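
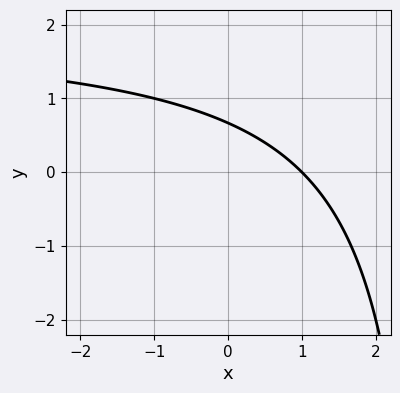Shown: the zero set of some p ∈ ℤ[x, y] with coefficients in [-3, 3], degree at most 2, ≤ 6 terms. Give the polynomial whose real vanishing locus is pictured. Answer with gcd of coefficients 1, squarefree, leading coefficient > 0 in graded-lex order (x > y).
x*y - 2*x - 3*y + 2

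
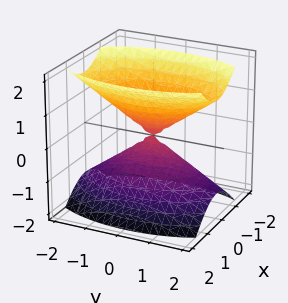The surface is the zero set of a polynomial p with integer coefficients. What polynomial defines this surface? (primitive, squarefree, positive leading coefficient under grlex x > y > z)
First, the picture has 2 separate pieces. They look like related sheets of one shape, so recover p as a whole.
Next, the degree is 2 — a double cone through the origin; a quadric.
Next, symmetries: mirror symmetry y ↦ −y ⇒ only even powers of y; the z ↦ −z reflection is a symmetry, so z appears only in even powers; it's symmetric under x → −x, forcing even powers of x.
Then, from the visible intercepts: it meets the y-axis at y = 0 (among the integer gridlines); it crosses the x-axis at the gridline x = 0; it meets the z-axis at z = 0 (among the integer gridlines).
Finally, solving for integer coefficients yields p as stated.

3*x^2 + y^2 - 2*z^2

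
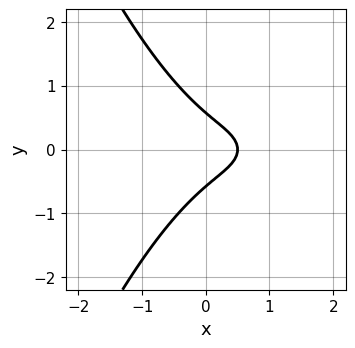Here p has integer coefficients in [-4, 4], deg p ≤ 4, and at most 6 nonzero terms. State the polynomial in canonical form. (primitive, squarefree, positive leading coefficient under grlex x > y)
2*x^3 - 3*x^2 + 3*y^2 + 3*x - 1

1. deg p = 3. A generic line meets the curve in up to 3 points.
2. Symmetries: mirror symmetry y ↦ −y ⇒ only even powers of y.
3. Matching integer coefficients to the picture gives p.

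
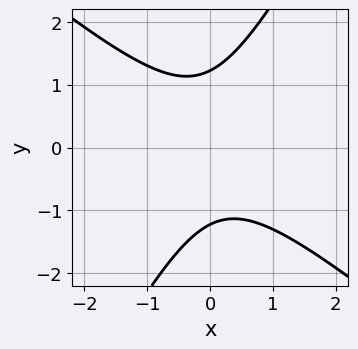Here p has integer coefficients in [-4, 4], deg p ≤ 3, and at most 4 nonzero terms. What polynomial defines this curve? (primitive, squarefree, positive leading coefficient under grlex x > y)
3*x^2 + 2*x*y - 2*y^2 + 3

(a) deg p = 2. A generic line meets the curve in up to 2 points.
(b) Observable constraints: no x-intercept at any integer in the box.
(c) Solving for integer coefficients yields p as stated.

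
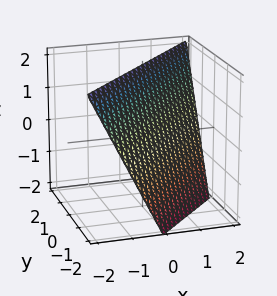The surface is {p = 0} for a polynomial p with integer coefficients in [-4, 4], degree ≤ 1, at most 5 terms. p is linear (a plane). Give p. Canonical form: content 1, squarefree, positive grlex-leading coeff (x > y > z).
2*x - 2*y + z - 2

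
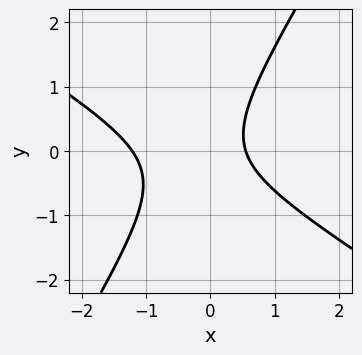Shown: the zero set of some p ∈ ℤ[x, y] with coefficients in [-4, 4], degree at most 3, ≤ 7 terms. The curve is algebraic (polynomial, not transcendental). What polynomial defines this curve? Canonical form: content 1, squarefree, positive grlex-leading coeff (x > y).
3*x^2 + 3*x*y - 3*y^2 + 2*x - 2

First, the degree is 2 — no degree-1 curve has this shape.
Then, against the integer gridlines: no y-intercept at any integer in the box.
Finally, the integer polynomial consistent with all of this is the stated p.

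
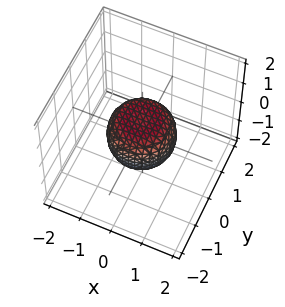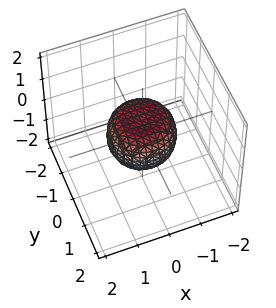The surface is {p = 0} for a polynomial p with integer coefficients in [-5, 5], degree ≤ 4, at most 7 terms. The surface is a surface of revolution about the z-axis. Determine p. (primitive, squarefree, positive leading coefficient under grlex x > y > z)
(a) Degree: the shape is more complex than any degree-3 surface, so deg p = 4.
(b) Symmetries: rotational symmetry about the z-axis ⇒ p depends on x, y only through x² + y².
(c) Reading off the gridlines: the y-axis gridline crossings are at y ∈ {-1, 1}; the x-axis gridline crossings are at x ∈ {-1, 1}.
(d) Matching integer coefficients to the picture gives p.

2*x^4 + 4*x^2*y^2 + 2*y^4 - x^2 - y^2 + 2*z^2 - 1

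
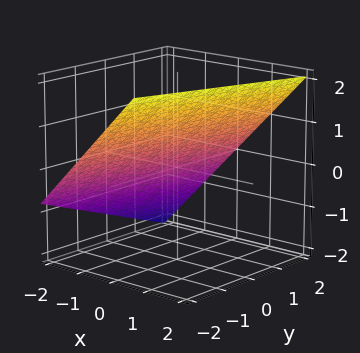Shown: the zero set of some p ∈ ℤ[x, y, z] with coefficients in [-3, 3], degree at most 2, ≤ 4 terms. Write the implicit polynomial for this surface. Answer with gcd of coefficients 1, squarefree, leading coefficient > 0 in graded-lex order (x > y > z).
3*x - y - 3*z + 2

The degree is 1 — every cross-section is a straight line — this is a plane.
From the axis intercepts and sections: it crosses the y-axis at the gridline y = 2.
Matching integer coefficients to the picture gives p.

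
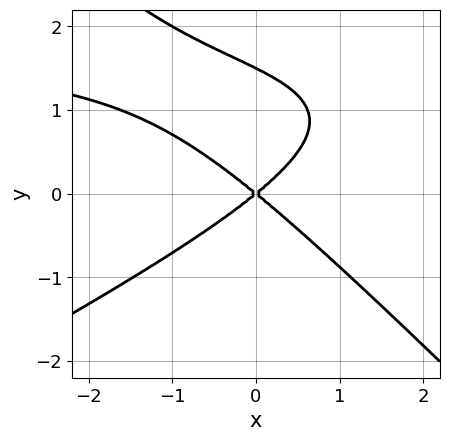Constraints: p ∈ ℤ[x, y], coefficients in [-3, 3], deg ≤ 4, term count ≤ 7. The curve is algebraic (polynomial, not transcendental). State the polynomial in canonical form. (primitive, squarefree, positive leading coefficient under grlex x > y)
First, degree: no degree-2 curve has this shape, so deg p = 3.
Next, from the visible intercepts: it crosses the y-axis at the gridline y = 0; it crosses the x-axis at the gridline x = 0.
Finally, together with the visible shape, these determine p as stated.

x^2*y - x*y^2 - 2*y^3 - 2*x^2 + 3*y^2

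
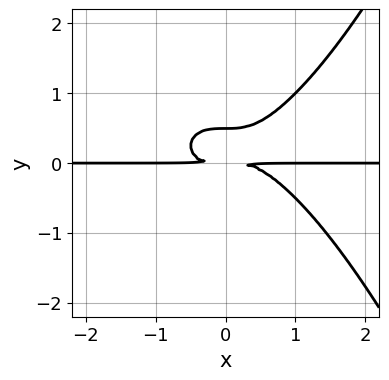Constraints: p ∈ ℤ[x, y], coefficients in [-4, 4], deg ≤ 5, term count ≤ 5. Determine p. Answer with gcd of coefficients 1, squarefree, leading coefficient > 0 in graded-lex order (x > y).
The degree is 4 — a generic line meets the curve in up to 4 points.
From the visible intercepts: every point of the x-axis in the box is on the curve.
Together with the visible shape, these determine p as stated.

x^3*y - 2*y^3 + y^2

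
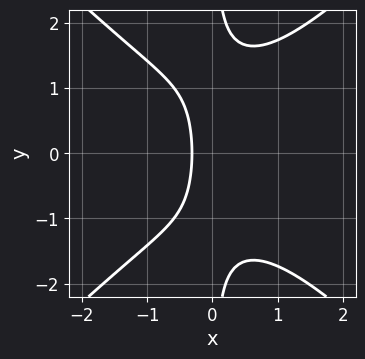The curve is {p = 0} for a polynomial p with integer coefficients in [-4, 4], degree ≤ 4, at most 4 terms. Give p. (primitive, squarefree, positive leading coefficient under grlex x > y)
2*x^3 - 2*x*y^2 + 3*x + 1

deg p = 3. A generic line meets the curve in up to 3 points.
Symmetries: mirror symmetry y ↦ −y ⇒ only even powers of y.
Checking where it meets the axes: no y-intercept at any integer in the box.
Fitting integer coefficients to these (and the overall shape) gives p.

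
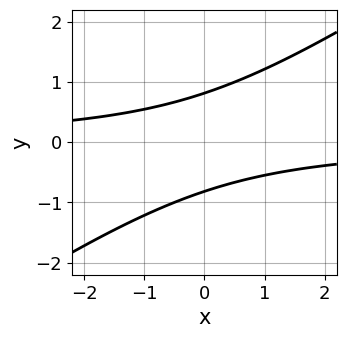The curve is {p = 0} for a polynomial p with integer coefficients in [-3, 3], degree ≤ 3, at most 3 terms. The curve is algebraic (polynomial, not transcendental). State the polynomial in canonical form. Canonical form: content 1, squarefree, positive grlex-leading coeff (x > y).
2*x*y - 3*y^2 + 2

First, deg p = 2. No degree-1 curve has this shape.
Next, observable constraints: the curve avoids every integer x-axis point in the box.
Finally, together with the visible shape, these determine p as stated.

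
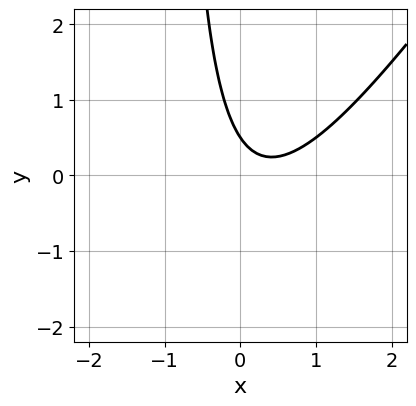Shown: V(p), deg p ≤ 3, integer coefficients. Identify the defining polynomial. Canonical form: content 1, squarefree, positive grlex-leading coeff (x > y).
3*x^2 - 2*x*y - 2*x - 2*y + 1

First, deg p = 2. The shape is more complex than any degree-1 curve.
Next, checking where it meets the axes: no x-intercept at any integer in the box.
Finally, solving for integer coefficients yields p as stated.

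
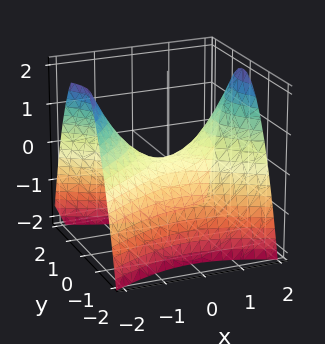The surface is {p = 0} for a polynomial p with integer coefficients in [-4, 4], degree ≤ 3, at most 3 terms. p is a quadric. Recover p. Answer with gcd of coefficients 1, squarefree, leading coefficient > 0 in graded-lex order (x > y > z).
The degree is 2 — a hyperbolic paraboloid; a quadric.
Symmetries: the x ↦ −x reflection is a symmetry, so x appears only in even powers; it's symmetric under y → −y, forcing even powers of y.
From the visible intercepts: it crosses the x-axis at the gridline x = 0; one z-axis crossing is at z = 0; it meets the y-axis at y = 0 (among the integer gridlines).
Assembling these constraints gives the stated polynomial.

x^2 - 2*y^2 - 2*z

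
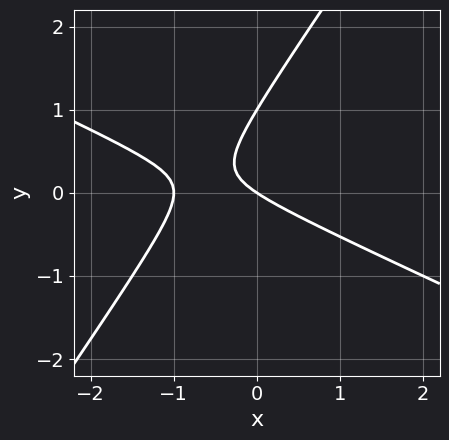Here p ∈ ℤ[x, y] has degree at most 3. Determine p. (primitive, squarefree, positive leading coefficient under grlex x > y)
First, deg p = 2.
Next, from the visible intercepts: the x-axis gridline crossings are at x ∈ {-1, 0}; the y-axis gridline crossings are at y ∈ {0, 1}.
Finally, assembling these constraints gives the stated polynomial.

2*x^2 + 3*x*y - 3*y^2 + 2*x + 3*y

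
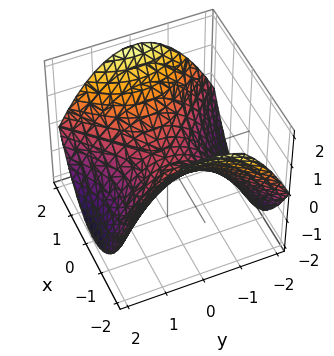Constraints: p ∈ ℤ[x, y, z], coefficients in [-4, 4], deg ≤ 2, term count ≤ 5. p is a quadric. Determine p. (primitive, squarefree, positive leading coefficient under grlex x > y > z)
x^2 - y^2 - 2*z

1. deg p = 2. A saddle surface; a quadric.
2. Symmetries: it's symmetric under y → −y, forcing even powers of y; the x ↦ −x reflection is a symmetry, so x appears only in even powers.
3. From the visible intercepts: it crosses the y-axis at the gridline y = 0; one x-axis crossing is at x = 0; one z-axis crossing is at z = 0.
4. These observations pin down the coefficients.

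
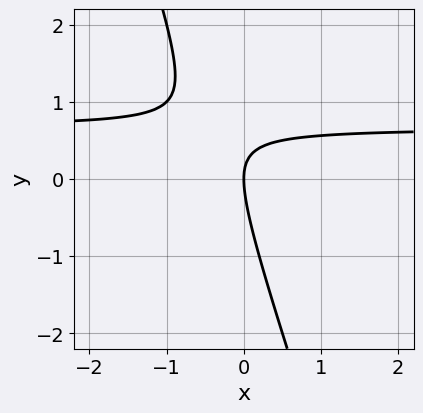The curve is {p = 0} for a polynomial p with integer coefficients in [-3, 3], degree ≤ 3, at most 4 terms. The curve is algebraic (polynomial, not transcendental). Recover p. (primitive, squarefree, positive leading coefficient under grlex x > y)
1. The degree is 2 — no degree-1 curve has this shape.
2. From the axis intercepts and sections: it meets the x-axis at x = 0 (among the integer gridlines); one y-axis crossing is at y = 0.
3. Assembling these constraints gives the stated polynomial.

3*x*y + y^2 - 2*x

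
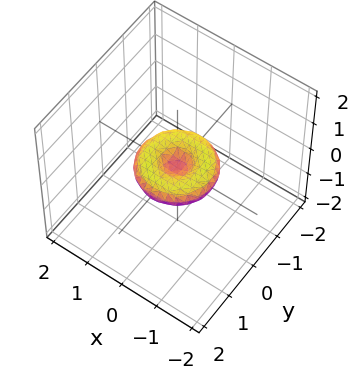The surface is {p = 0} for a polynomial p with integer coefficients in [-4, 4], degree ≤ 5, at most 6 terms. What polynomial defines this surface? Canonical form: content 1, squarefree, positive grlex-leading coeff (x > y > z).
deg p = 4. The shape is more complex than any degree-3 surface.
Symmetry: the z-axis is an axis of rotation, so x and y enter only as x² + y².
Reading off the gridlines: a circular section at z = 0 has radius exactly 1; the y-axis gridline crossings are at y ∈ {-1, 0, 1}; it meets the z-axis at z = 0 (among the integer gridlines).
Solving for integer coefficients yields p as stated. Check: (-1, 0, 0) on the x-axis lies on the surface, and p(-1, 0, 0) = 0. ✓

x^4 + 2*x^2*y^2 + y^4 - x^2 - y^2 + 3*z^2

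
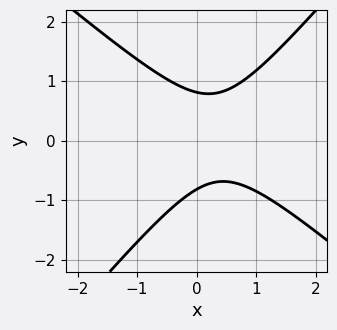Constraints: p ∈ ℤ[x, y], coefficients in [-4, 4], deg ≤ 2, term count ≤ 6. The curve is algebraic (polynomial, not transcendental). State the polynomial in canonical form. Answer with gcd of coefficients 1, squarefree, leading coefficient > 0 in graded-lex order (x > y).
3*x^2 + x*y - 3*y^2 - 2*x + 2

First, deg p = 2. A generic line meets the curve in up to 2 points.
Then, from the visible intercepts: the curve avoids every integer x-axis point in the box.
Finally, putting this together gives p.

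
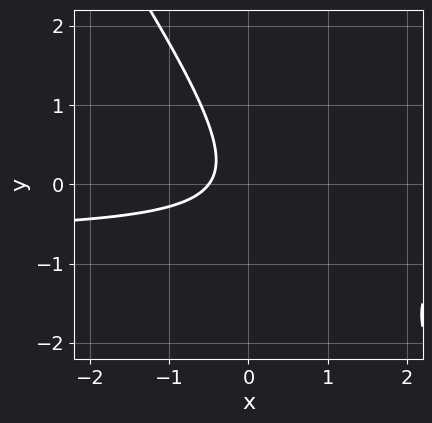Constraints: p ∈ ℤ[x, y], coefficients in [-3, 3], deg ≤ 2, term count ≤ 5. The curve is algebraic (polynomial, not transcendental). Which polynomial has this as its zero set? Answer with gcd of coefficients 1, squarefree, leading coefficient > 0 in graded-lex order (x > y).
Degree: a generic line meets the curve in up to 2 points, so deg p = 2.
Checking where it meets the axes: the curve avoids every integer y-axis point in the box.
These observations pin down the coefficients.

3*x*y + 2*y^2 + 2*x + 1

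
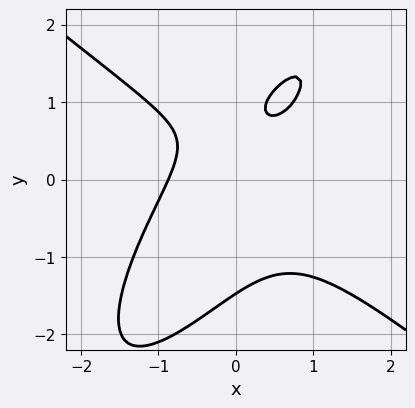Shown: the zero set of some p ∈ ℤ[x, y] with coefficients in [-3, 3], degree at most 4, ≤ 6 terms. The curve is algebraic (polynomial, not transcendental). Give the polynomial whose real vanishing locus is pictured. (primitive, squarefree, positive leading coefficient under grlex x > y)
3*x^3 - 3*x*y^2 + 2*y^3 - 3*y + 2

(a) Degree: a generic line meets the curve in up to 3 points, so deg p = 3.
(b) Matching integer coefficients to the picture gives p.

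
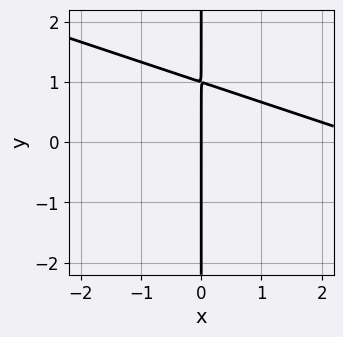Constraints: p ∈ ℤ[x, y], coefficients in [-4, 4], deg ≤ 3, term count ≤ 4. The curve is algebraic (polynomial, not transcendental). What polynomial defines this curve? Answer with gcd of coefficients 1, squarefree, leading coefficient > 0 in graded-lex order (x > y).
First, deg p = 2. The shape is more complex than any degree-1 curve.
Then, from the axis intercepts and sections: one x-axis crossing is at x = 0; the visible y-axis segment lies entirely on the curve.
Finally, solving for integer coefficients yields p as stated.

x^2 + 3*x*y - 3*x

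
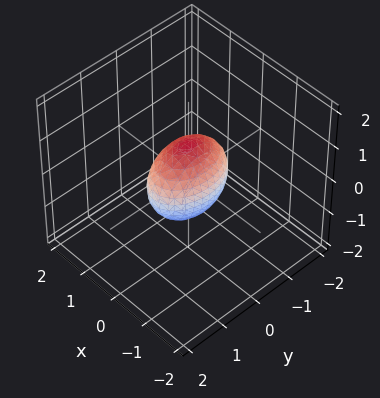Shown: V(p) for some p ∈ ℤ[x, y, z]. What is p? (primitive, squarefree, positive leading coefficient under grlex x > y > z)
1. Degree: bounded and convex; a quadric, so deg p = 2.
2. Symmetries: mirror symmetry x ↦ −x ⇒ only even powers of x; mirror symmetry z ↦ −z ⇒ only even powers of z; it's symmetric under y → −y, forcing even powers of y.
3. Reading off the gridlines: among the integer gridlines, it crosses the y-axis at y ∈ {-1, 1}; the z-axis gridline crossings are at z ∈ {-1, 1}.
4. Putting this together gives p.

2*x^2 + y^2 + z^2 - 1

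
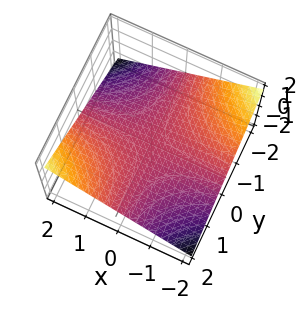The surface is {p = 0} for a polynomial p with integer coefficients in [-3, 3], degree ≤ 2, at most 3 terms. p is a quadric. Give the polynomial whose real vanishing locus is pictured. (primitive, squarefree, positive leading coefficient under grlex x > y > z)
x*y - 3*z

First, deg p = 2. A saddle surface; a quadric.
Then, against the integer gridlines: every point of the x-axis in the box is on the surface; it meets the z-axis at z = 0 (among the integer gridlines); the visible y-axis segment lies entirely on the surface.
Finally, solving for integer coefficients yields p as stated.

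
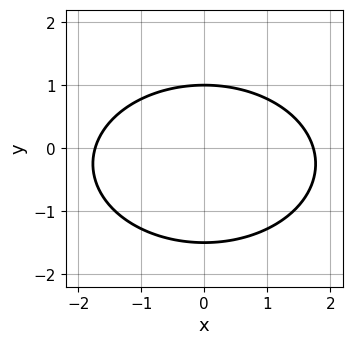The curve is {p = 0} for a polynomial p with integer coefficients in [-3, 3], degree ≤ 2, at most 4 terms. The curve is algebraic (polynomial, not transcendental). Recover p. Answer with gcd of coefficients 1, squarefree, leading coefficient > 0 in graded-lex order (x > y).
x^2 + 2*y^2 + y - 3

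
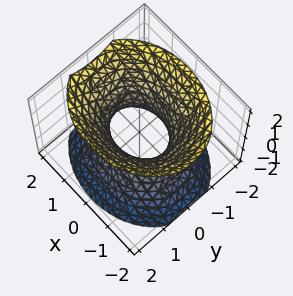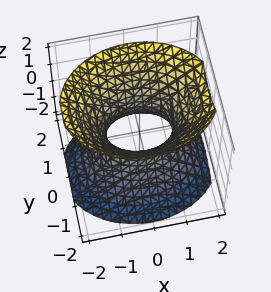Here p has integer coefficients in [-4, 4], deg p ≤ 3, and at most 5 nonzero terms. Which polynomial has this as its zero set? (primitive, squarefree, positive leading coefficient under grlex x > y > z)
2*x^2 + 3*y^2 - 2*z^2 - 2

First, degree: one connected sheet with a waist; a quadric, so deg p = 2.
Then, symmetries: it's symmetric under y → −y, forcing even powers of y; mirror symmetry z ↦ −z ⇒ only even powers of z; it's symmetric under x → −x, forcing even powers of x.
Next, checking where it meets the axes: the x-axis gridline crossings are at x ∈ {-1, 1}; the surface avoids every integer z-axis point in the box.
Finally, assembling these constraints gives the stated polynomial.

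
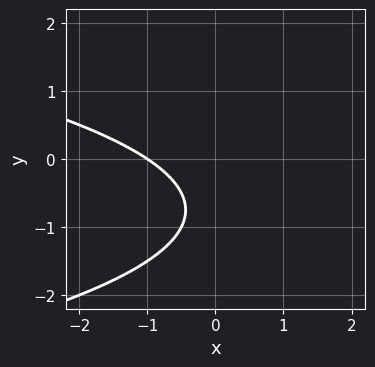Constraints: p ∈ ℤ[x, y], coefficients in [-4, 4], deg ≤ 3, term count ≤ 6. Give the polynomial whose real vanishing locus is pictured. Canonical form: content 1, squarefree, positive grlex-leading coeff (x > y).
First, the degree is 2 — a generic line meets the curve in up to 2 points.
Then, reading off the gridlines: it meets the x-axis at x = -1 (among the integer gridlines); it misses every integer gridline on the y-axis.
Finally, the integer polynomial consistent with all of this is the stated p.

2*y^2 + 2*x + 3*y + 2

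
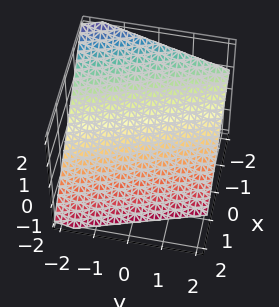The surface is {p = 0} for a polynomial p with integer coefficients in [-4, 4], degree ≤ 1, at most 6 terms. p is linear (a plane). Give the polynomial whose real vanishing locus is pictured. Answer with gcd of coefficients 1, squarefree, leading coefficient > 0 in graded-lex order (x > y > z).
3*x + y + 3*z + 2

1. The degree is 1 — every cross-section is a straight line — this is a plane.
2. Checking where it meets the axes: one y-axis crossing is at y = -2.
3. Solving for integer coefficients yields p as stated.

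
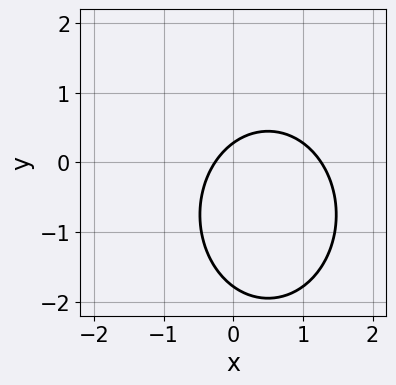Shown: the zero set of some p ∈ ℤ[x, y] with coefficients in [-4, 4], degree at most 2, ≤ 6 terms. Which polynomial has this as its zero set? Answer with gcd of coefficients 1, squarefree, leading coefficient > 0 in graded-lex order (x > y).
1. Degree: no degree-1 curve has this shape, so deg p = 2.
2. Matching integer coefficients to the picture gives p.

3*x^2 + 2*y^2 - 3*x + 3*y - 1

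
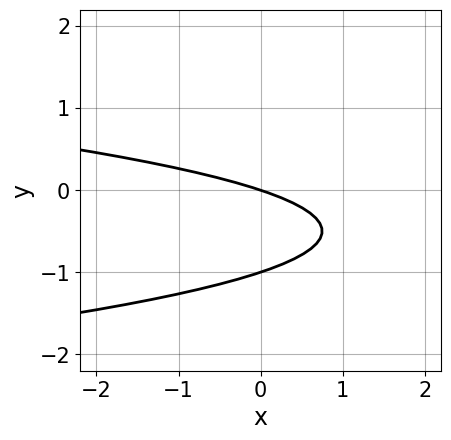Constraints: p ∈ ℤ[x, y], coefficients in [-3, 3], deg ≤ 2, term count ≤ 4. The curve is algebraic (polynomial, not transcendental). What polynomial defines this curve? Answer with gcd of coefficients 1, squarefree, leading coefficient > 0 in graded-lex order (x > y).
1. The degree is 2 — a generic line meets the curve in up to 2 points.
2. Against the integer gridlines: one x-axis crossing is at x = 0; among the integer gridlines, it crosses the y-axis at y ∈ {-1, 0}.
3. Fitting integer coefficients to these (and the overall shape) gives p.

3*y^2 + x + 3*y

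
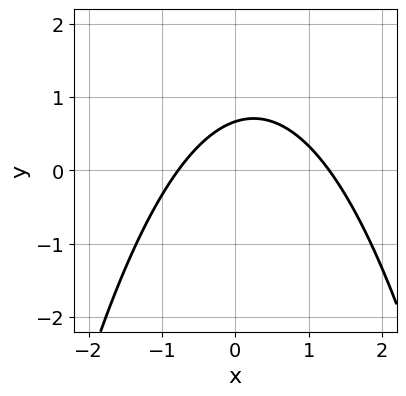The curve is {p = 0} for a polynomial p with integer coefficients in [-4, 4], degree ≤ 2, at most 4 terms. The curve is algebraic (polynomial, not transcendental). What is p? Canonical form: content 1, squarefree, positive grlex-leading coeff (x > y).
2*x^2 - x + 3*y - 2

1. The degree is 2 — the shape is more complex than any degree-1 curve.
2. Putting this together gives p.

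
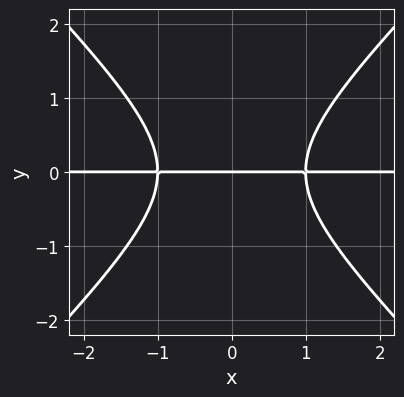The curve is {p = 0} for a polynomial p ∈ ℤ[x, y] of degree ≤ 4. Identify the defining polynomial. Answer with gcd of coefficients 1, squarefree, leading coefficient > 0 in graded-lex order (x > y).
x^2*y - y^3 - y

1. deg p = 3. No degree-2 curve has this shape.
2. Symmetries: it's symmetric under x → −x, forcing even powers of x.
3. Reading off the gridlines: every point of the x-axis in the box is on the curve; it crosses the y-axis at the gridline y = 0.
4. These observations pin down the coefficients.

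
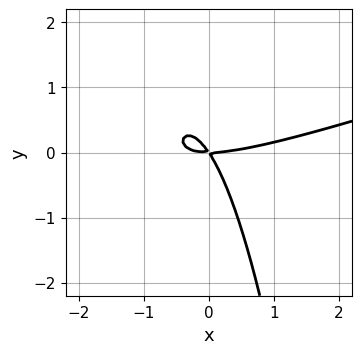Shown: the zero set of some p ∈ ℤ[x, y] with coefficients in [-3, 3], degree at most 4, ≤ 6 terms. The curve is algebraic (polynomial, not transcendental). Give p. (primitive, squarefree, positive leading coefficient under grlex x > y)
x^3 - 3*x^2*y - 3*x*y - 2*y^2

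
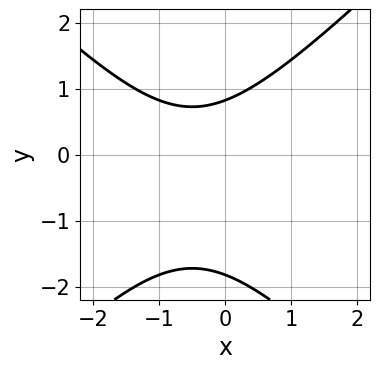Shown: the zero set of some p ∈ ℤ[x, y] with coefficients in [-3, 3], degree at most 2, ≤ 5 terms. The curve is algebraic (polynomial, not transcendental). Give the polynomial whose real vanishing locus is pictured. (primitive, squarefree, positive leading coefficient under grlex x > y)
2*x^2 - 2*y^2 + 2*x - 2*y + 3

1. Degree: the shape is more complex than any degree-1 curve, so deg p = 2.
2. Reading off the gridlines: it misses every integer gridline on the x-axis.
3. The integer polynomial consistent with all of this is the stated p.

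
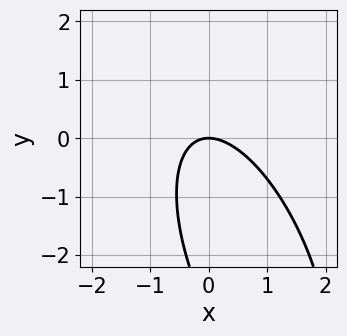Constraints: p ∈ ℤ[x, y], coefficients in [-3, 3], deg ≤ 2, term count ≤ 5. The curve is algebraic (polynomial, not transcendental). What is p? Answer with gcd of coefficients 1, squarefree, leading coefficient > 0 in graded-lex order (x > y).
3*x^2 + 2*x*y + y^2 + 3*y

deg p = 2. No degree-1 curve has this shape.
Against the integer gridlines: it meets the x-axis at x = 0 (among the integer gridlines); it meets the y-axis at y = 0 (among the integer gridlines).
Together with the visible shape, these determine p as stated.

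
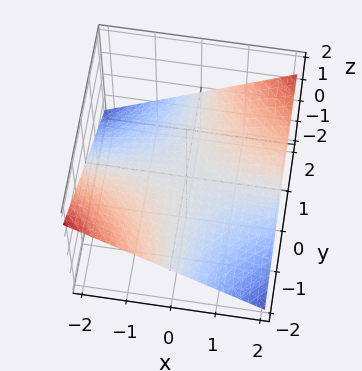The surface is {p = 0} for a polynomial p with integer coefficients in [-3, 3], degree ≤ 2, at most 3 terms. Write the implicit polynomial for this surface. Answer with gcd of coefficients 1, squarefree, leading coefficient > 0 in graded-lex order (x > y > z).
x*y - 3*z

First, the degree is 2 — a saddle surface; a quadric.
Then, reading off the gridlines: it crosses the z-axis at the gridline z = 0; the visible x-axis segment lies entirely on the surface; the visible y-axis segment lies entirely on the surface.
Finally, the integer polynomial consistent with all of this is the stated p.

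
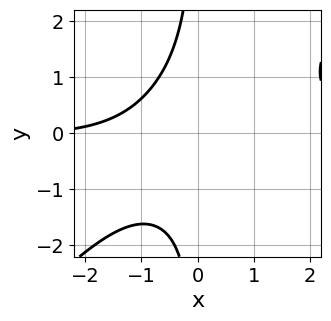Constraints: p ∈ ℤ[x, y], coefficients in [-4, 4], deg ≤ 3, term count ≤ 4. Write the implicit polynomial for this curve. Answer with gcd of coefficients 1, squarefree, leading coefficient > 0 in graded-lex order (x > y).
(a) deg p = 3. No degree-2 curve has this shape.
(b) Observable constraints: the curve avoids every integer x-axis point in the box; the curve avoids every integer y-axis point in the box.
(c) Solving for integer coefficients yields p as stated.

2*x^2*y - 2*x*y^2 - x - 3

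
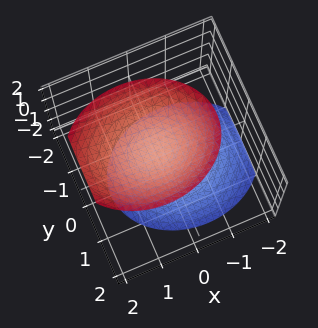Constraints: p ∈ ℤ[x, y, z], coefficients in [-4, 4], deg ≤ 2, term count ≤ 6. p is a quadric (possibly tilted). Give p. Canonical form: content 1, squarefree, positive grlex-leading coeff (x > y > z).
2*x^2 - x*z + 3*y^2 - 2*z^2 + 2

1. I count 2 distinct pieces. They look like related sheets of one shape, so recover p as a whole.
2. The degree is 2 — a generic line meets the surface in up to 2 points.
3. From the visible intercepts: among the integer gridlines, it crosses the z-axis at z ∈ {-1, 1}; the surface avoids every integer x-axis point in the box; no y-intercept at any integer in the box.
4. Solving for integer coefficients yields p as stated.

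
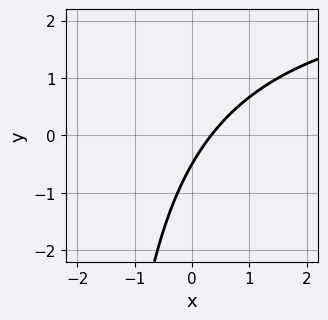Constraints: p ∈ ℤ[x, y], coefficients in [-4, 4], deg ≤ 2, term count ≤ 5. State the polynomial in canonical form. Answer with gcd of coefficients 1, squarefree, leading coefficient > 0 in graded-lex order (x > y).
Degree: the shape is more complex than any degree-1 curve, so deg p = 2.
Putting this together gives p.

x*y - 3*x + 2*y + 1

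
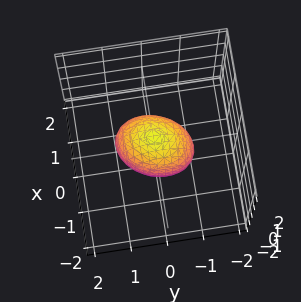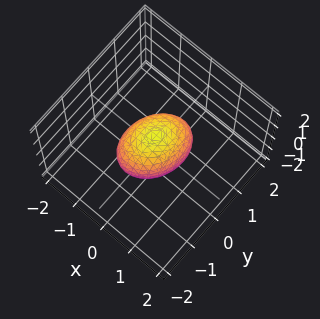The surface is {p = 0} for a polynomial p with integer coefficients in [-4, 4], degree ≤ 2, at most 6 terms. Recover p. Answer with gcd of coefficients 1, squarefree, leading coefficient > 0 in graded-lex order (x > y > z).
3*x^2 - x*y + 2*y^2 + 2*z^2 - 2

(a) The degree is 2 — a generic line meets the surface in up to 2 points.
(b) Observable constraints: among the integer gridlines, it crosses the y-axis at y ∈ {-1, 1}; the z-axis gridline crossings are at z ∈ {-1, 1}.
(c) Solving for integer coefficients yields p as stated.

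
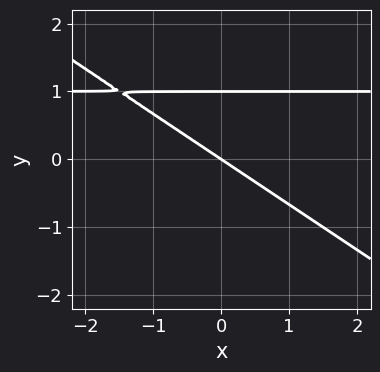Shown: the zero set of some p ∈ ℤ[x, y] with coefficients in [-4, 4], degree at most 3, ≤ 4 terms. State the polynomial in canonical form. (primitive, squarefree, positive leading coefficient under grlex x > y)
2*x*y + 3*y^2 - 2*x - 3*y

1. deg p = 2. The shape is more complex than any degree-1 curve.
2. Reading off the gridlines: among the integer gridlines, it crosses the y-axis at y ∈ {0, 1}; it crosses the x-axis at the gridline x = 0.
3. Assembling these constraints gives the stated polynomial.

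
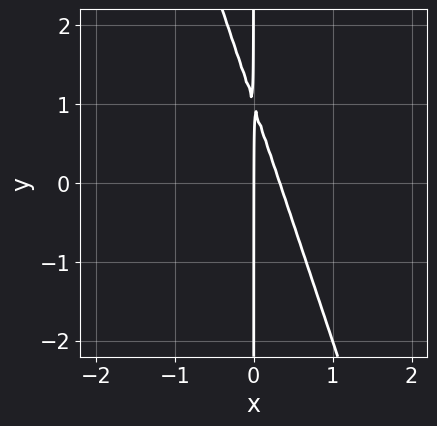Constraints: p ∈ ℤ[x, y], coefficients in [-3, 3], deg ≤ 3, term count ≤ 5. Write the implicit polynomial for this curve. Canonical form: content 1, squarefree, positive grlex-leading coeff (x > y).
3*x^2 + x*y - x

First, degree: no degree-1 curve has this shape, so deg p = 2.
Then, against the integer gridlines: one x-axis crossing is at x = 0; the visible y-axis segment lies entirely on the curve.
Finally, solving for integer coefficients yields p as stated.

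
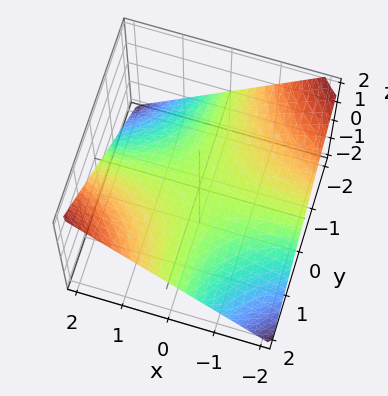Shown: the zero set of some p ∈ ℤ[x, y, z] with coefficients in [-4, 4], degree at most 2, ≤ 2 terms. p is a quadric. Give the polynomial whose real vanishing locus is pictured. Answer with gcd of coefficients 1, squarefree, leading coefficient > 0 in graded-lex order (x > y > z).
(a) deg p = 2. A saddle surface; a quadric.
(b) Reading off the gridlines: one z-axis crossing is at z = 0; every point of the x-axis in the box is on the surface.
(c) Matching integer coefficients to the picture gives p. Check: (0, 2, 0) on the y-axis lies on the surface, and p(0, 2, 0) = 0. ✓

x*y - 2*z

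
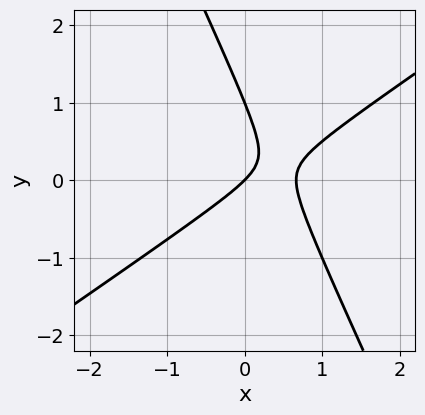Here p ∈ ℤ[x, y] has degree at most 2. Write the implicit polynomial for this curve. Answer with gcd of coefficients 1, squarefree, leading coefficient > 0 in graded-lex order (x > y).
deg p = 2. No degree-1 curve has this shape.
From the visible intercepts: one x-axis crossing is at x = 0; the y-axis gridline crossings are at y ∈ {0, 1}.
Matching integer coefficients to the picture gives p.

3*x^2 - 3*x*y - 2*y^2 - 2*x + 2*y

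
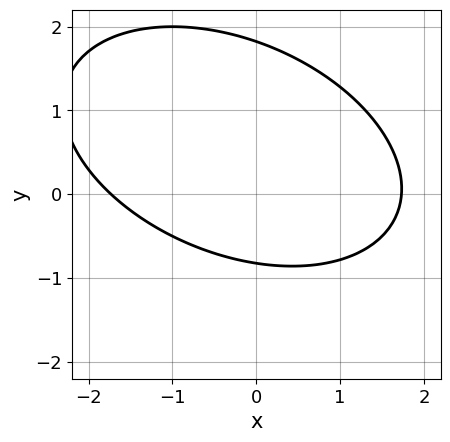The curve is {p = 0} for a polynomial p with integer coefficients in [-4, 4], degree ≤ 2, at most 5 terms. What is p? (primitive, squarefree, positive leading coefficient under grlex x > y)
x^2 + x*y + 2*y^2 - 2*y - 3

(a) The degree is 2 — the shape is more complex than any degree-1 curve.
(b) Solving for integer coefficients yields p as stated.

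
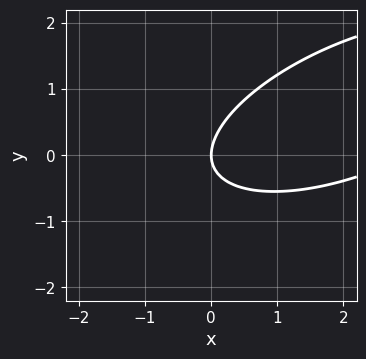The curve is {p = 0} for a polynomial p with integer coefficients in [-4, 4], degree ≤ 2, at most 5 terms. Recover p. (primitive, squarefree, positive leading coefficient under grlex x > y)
x^2 - 2*x*y + 3*y^2 - 3*x

1. Degree: no degree-1 curve has this shape, so deg p = 2.
2. From the visible intercepts: one x-axis crossing is at x = 0; it meets the y-axis at y = 0 (among the integer gridlines).
3. Putting this together gives p.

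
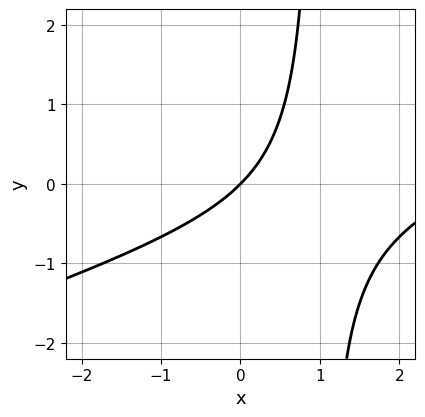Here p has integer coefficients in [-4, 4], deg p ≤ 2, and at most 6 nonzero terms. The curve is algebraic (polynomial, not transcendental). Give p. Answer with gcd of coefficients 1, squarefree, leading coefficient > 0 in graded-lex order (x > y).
Degree: the shape is more complex than any degree-1 curve, so deg p = 2.
From the axis intercepts and sections: it crosses the x-axis at the gridline x = 0; it meets the y-axis at y = 0 (among the integer gridlines).
These observations pin down the coefficients.

x^2 - 3*x*y - 3*x + 3*y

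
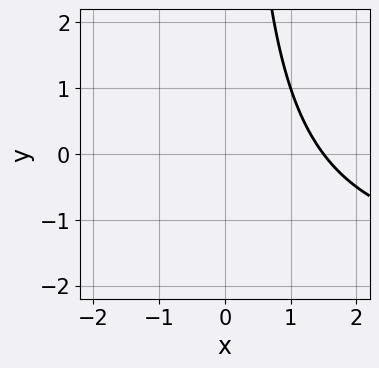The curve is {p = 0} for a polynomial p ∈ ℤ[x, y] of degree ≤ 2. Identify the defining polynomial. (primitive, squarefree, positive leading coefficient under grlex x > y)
x*y + 2*x - 3

deg p = 2. A generic line meets the curve in up to 2 points.
From the visible intercepts: no y-intercept at any integer in the box.
Putting this together gives p.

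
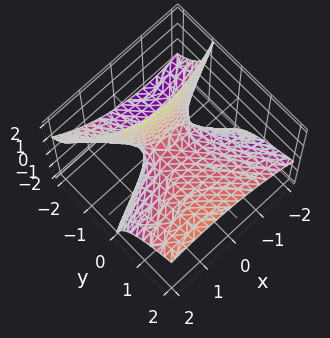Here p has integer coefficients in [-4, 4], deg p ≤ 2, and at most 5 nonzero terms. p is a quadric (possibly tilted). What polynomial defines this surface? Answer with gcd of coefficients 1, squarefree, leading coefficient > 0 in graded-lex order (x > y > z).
First, the degree is 2 — a generic line meets the surface in up to 2 points.
Then, against the integer gridlines: one x-axis crossing is at x = 0; it meets the z-axis at z = 0 (among the integer gridlines).
Finally, solving for integer coefficients yields p as stated.

x^2 - x*y - y^2 + 3*y*z + 2*z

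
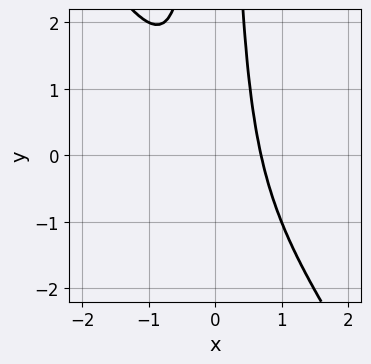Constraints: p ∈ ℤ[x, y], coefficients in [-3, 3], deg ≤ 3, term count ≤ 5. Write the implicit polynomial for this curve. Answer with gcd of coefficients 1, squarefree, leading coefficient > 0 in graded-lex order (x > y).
3*x^3 + 2*x^2*y - 1

First, deg p = 3.
Next, checking where it meets the axes: no y-intercept at any integer in the box.
Finally, these observations pin down the coefficients.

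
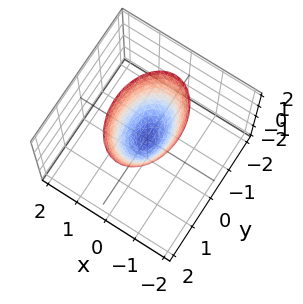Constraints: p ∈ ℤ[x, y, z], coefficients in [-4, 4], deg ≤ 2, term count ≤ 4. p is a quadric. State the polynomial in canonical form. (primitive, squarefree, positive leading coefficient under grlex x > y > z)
(a) Degree: a single bowl opening along one axis; a quadric, so deg p = 2.
(b) Symmetries: it's symmetric under y → −y, forcing even powers of y; mirror symmetry x ↦ −x ⇒ only even powers of x.
(c) From the axis intercepts and sections: it crosses the x-axis at the gridline x = 0; one z-axis crossing is at z = 0; it crosses the y-axis at the gridline y = 0.
(d) Solving for integer coefficients yields p as stated.

2*x^2 + y^2 - z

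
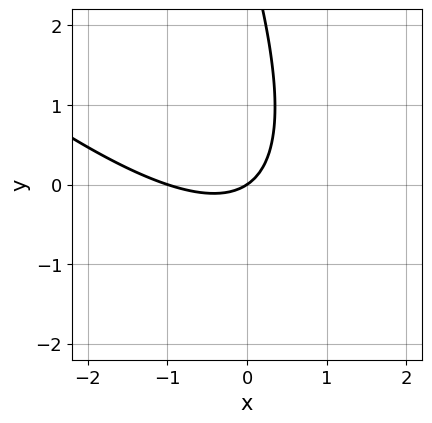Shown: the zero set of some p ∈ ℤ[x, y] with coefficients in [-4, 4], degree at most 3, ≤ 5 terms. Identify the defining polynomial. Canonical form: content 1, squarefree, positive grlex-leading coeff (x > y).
2*x^2 + 3*x*y + y^2 + 2*x - 3*y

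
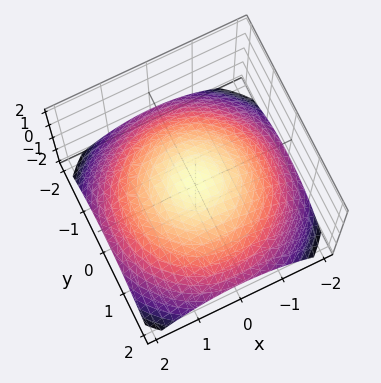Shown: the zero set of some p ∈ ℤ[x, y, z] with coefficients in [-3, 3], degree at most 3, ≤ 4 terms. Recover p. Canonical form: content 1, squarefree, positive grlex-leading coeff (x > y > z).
x^2 + y^2 + 3*z - 1

First, degree: the shape is more complex than any degree-1 surface, so deg p = 2.
Then, symmetry: the z-axis is an axis of rotation, so x and y enter only as x² + y².
Then, checking where it meets the axes: a circular section at z = 0 has radius exactly 1; the x-axis gridline crossings are at x ∈ {-1, 1}; among the integer gridlines, it crosses the y-axis at y ∈ {-1, 1}.
Finally, solving for integer coefficients yields p as stated.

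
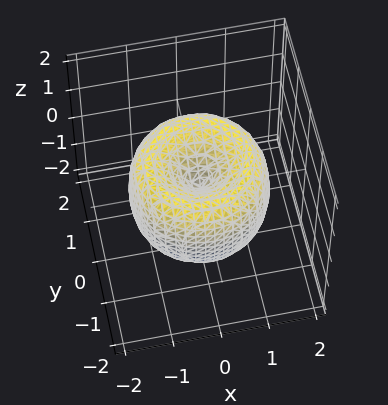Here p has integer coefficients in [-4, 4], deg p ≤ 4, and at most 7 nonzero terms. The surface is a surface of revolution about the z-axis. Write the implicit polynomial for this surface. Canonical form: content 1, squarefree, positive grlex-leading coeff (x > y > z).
x^4 + 2*x^2*y^2 + y^4 - 2*x^2 - 2*y^2 + z^2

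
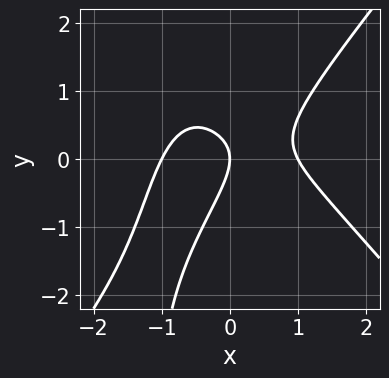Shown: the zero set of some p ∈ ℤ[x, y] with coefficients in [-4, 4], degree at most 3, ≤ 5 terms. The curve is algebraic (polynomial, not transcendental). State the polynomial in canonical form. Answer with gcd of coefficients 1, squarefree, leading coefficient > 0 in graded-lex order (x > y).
3*x^3 - 2*x*y^2 + 3*x*y - 3*y^2 - 3*x

(a) Degree: the shape is more complex than any degree-2 curve, so deg p = 3.
(b) From the axis intercepts and sections: it crosses the y-axis at the gridline y = 0; among the integer gridlines, it crosses the x-axis at x ∈ {-1, 0, 1}.
(c) Together with the visible shape, these determine p as stated.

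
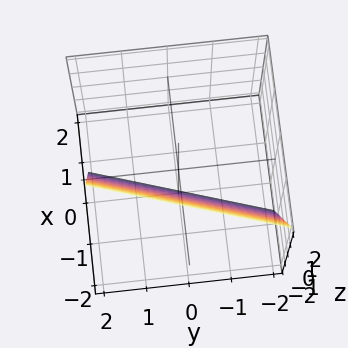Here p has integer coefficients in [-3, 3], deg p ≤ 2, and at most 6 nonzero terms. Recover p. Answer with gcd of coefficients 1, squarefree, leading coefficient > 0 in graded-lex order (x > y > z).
3*x - y + z + 2

deg p = 1. The surface is flat (a plane).
Observable constraints: one z-axis crossing is at z = -2; one y-axis crossing is at y = 2.
Putting this together gives p.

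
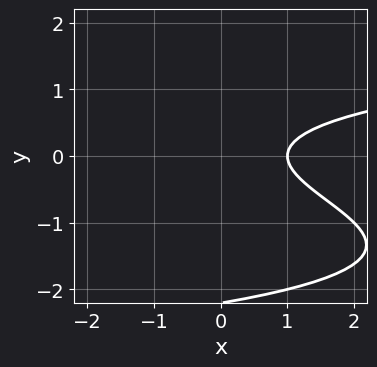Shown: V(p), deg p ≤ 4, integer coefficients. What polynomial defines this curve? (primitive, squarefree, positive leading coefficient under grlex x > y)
First, deg p = 3.
Next, observable constraints: one x-axis crossing is at x = 1; the curve avoids every integer y-axis point in the box.
Finally, assembling these constraints gives the stated polynomial.

y^3 + 2*y^2 - x + 1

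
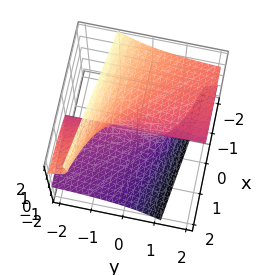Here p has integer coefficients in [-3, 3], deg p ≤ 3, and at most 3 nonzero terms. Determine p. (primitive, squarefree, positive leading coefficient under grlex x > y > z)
3*y*z^2 + 2*z^3 + 2*x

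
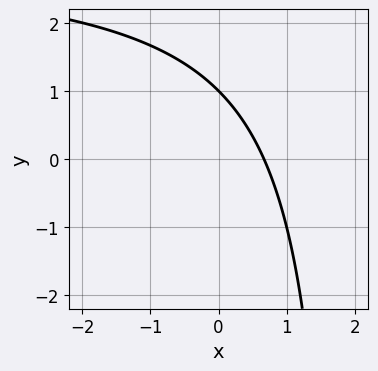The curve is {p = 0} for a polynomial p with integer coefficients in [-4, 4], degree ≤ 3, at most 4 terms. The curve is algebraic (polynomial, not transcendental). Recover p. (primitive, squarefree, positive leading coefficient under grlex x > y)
1. The degree is 2 — no degree-1 curve has this shape.
2. From the visible intercepts: it meets the y-axis at y = 1 (among the integer gridlines).
3. Matching integer coefficients to the picture gives p.

x*y - 3*x - 2*y + 2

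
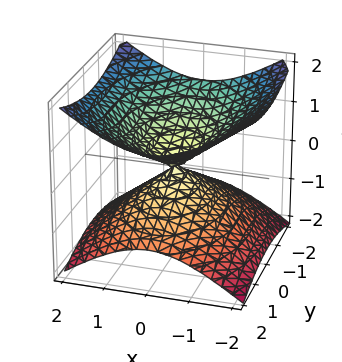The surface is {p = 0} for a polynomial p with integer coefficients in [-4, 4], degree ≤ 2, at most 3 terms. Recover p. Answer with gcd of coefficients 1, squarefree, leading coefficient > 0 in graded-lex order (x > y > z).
2*x^2 + y^2 - 3*z^2

(a) Degree: two nappes meeting at a single point; a quadric, so deg p = 2.
(b) Symmetries: it's symmetric under z → −z, forcing even powers of z; the y ↦ −y reflection is a symmetry, so y appears only in even powers; the x ↦ −x reflection is a symmetry, so x appears only in even powers.
(c) Against the integer gridlines: it crosses the y-axis at the gridline y = 0; it meets the z-axis at z = 0 (among the integer gridlines); one x-axis crossing is at x = 0.
(d) Putting this together gives p.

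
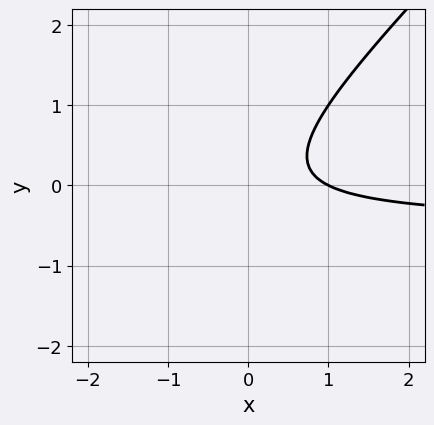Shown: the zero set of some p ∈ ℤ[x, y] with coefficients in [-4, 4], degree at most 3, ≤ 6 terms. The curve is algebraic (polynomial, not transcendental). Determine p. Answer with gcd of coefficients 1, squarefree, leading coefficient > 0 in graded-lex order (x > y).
2*x*y - 2*y^2 + x - 1

(a) deg p = 2. No degree-1 curve has this shape.
(b) Reading off the gridlines: it meets the x-axis at x = 1 (among the integer gridlines); the curve avoids every integer y-axis point in the box.
(c) Together with the visible shape, these determine p as stated.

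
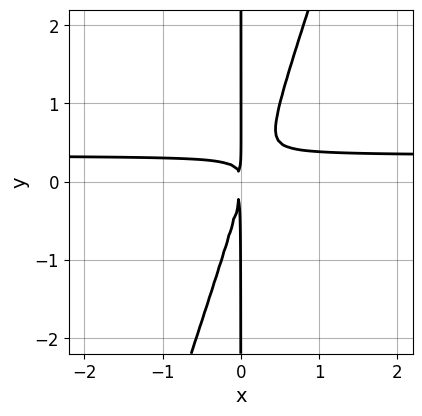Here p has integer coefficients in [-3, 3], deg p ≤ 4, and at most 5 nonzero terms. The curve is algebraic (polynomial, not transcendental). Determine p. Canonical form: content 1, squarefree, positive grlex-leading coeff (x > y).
First, degree: the shape is more complex than any degree-2 curve, so deg p = 3.
Then, from the axis intercepts and sections: every point of the y-axis in the box is on the curve.
Finally, together with the visible shape, these determine p as stated.

3*x^2*y - x*y^2 - x^2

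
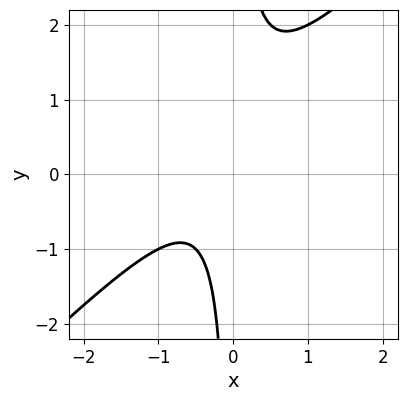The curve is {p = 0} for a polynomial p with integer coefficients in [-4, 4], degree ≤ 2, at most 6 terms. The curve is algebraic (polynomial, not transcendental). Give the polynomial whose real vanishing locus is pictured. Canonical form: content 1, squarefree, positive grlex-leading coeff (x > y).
(a) The degree is 2 — no degree-1 curve has this shape.
(b) From the visible intercepts: it misses every integer gridline on the x-axis; no y-intercept at any integer in the box.
(c) Assembling these constraints gives the stated polynomial.

2*x^2 - 2*x*y + x + 1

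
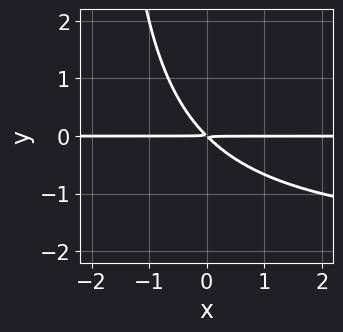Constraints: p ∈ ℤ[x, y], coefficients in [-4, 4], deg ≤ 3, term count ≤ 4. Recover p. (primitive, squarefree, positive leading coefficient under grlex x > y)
Degree: a generic line meets the curve in up to 3 points, so deg p = 3.
From the axis intercepts and sections: the visible x-axis segment lies entirely on the curve.
The integer polynomial consistent with all of this is the stated p.

x*y^2 + 2*x*y + 2*y^2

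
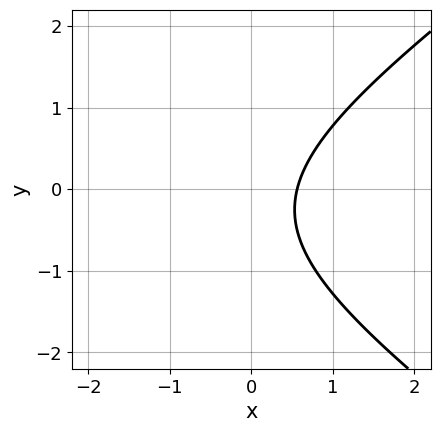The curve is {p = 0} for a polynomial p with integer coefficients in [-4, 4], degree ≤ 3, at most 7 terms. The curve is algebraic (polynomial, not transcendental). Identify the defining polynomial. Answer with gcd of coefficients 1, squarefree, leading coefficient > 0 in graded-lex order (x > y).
x^2 - 2*y^2 + 3*x - y - 2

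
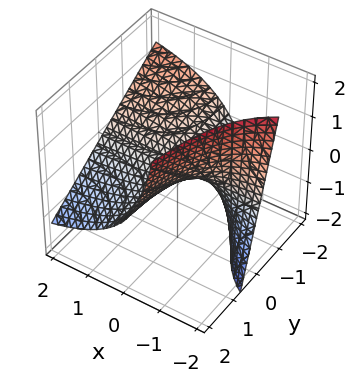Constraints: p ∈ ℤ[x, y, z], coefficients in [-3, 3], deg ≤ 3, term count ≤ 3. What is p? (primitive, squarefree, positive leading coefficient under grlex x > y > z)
2*x*y + 2*x*z + 3*z

First, degree: the shape is more complex than any degree-1 surface, so deg p = 2.
Next, from the axis intercepts and sections: it meets the z-axis at z = 0 (among the integer gridlines); the visible y-axis segment lies entirely on the surface; the visible x-axis segment lies entirely on the surface.
Finally, solving for integer coefficients yields p as stated.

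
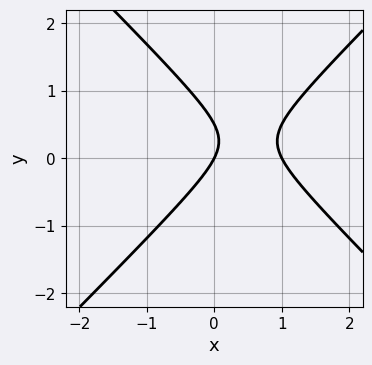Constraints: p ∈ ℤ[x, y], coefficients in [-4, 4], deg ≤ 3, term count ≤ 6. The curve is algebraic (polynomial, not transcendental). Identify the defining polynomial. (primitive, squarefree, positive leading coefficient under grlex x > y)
2*x^2 - 2*y^2 - 2*x + y

Degree: a generic line meets the curve in up to 2 points, so deg p = 2.
Checking where it meets the axes: among the integer gridlines, it crosses the x-axis at x ∈ {0, 1}; it crosses the y-axis at the gridline y = 0.
Fitting integer coefficients to these (and the overall shape) gives p.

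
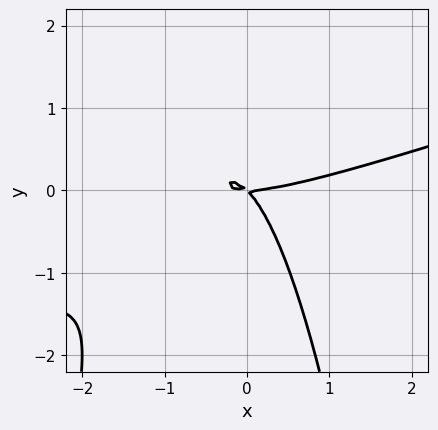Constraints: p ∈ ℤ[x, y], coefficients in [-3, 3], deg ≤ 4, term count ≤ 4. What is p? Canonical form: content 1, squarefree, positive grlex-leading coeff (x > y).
First, deg p = 3. A generic line meets the curve in up to 3 points.
Then, from the axis intercepts and sections: it meets the y-axis at y = 0 (among the integer gridlines); it crosses the x-axis at the gridline x = 0.
Finally, solving for integer coefficients yields p as stated.

x^3 - 3*x^2*y - 2*x*y - 2*y^2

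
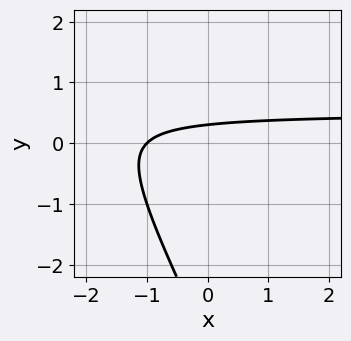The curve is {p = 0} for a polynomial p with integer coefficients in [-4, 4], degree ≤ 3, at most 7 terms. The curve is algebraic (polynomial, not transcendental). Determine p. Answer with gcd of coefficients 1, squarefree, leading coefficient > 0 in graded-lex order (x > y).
deg p = 2. The shape is more complex than any degree-1 curve.
Observable constraints: it meets the x-axis at x = -1 (among the integer gridlines).
Assembling these constraints gives the stated polynomial.

2*x*y + y^2 - x + 3*y - 1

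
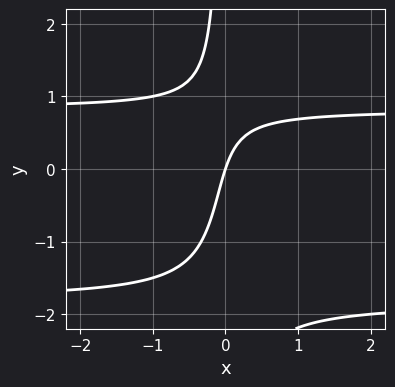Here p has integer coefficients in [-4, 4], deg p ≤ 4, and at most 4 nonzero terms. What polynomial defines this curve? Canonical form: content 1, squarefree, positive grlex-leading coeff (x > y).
First, deg p = 3. No degree-2 curve has this shape.
Next, from the axis intercepts and sections: it crosses the x-axis at the gridline x = 0; it crosses the y-axis at the gridline y = 0.
Finally, solving for integer coefficients yields p as stated.

2*x*y^2 + 2*x*y - 3*x + y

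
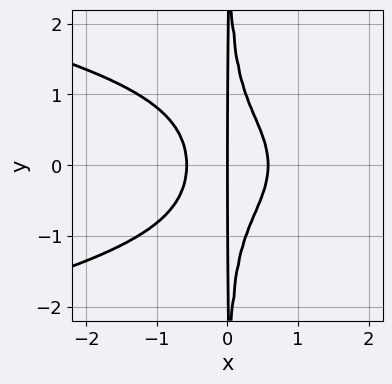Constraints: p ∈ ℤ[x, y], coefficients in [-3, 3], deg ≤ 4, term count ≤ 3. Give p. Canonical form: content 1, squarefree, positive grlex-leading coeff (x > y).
First, the degree is 4 — no degree-3 curve has this shape.
Then, symmetries: the y ↦ −y reflection is a symmetry, so y appears only in even powers.
Next, reading off the gridlines: every point of the y-axis in the box is on the curve; it crosses the x-axis at the gridline x = 0.
Finally, putting this together gives p.

3*x^2*y^2 + 3*x^3 - x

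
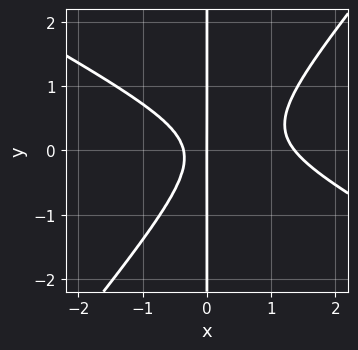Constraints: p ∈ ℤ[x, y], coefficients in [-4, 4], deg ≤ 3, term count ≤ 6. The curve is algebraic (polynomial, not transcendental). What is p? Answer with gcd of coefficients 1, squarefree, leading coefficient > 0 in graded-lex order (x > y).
2*x^3 + 2*x^2*y - 3*x*y^2 - 2*x^2 - x

1. deg p = 3.
2. Against the integer gridlines: one x-axis crossing is at x = 0; the visible y-axis segment lies entirely on the curve.
3. These observations pin down the coefficients.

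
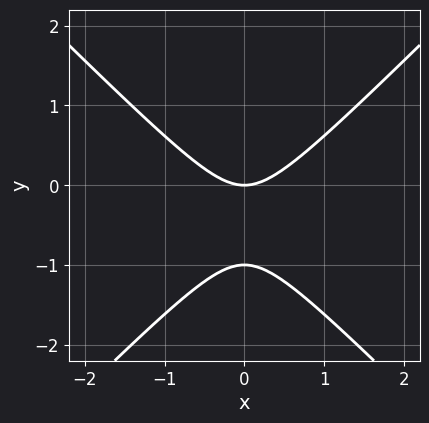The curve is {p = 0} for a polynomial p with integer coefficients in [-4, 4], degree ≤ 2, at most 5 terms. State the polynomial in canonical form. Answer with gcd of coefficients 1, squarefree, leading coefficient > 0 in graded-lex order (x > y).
x^2 - y^2 - y

The degree is 2 — a generic line meets the curve in up to 2 points.
Symmetries: it's symmetric under x → −x, forcing even powers of x.
Against the integer gridlines: the y-axis gridline crossings are at y ∈ {-1, 0}; it crosses the x-axis at the gridline x = 0.
Solving for integer coefficients yields p as stated.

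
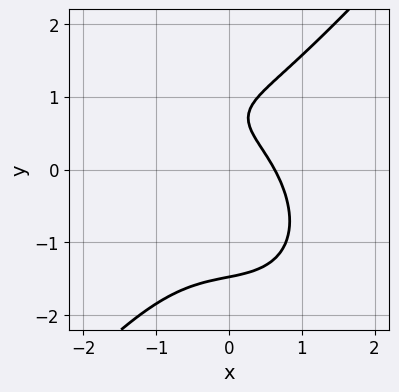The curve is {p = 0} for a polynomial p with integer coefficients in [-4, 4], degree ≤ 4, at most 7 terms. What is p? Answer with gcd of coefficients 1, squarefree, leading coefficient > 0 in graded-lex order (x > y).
3*x^3 - 2*y^3 + 2*x + 3*y - 2

The degree is 3 — the shape is more complex than any degree-2 curve.
The integer polynomial consistent with all of this is the stated p.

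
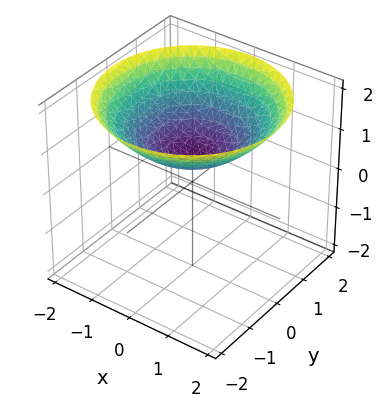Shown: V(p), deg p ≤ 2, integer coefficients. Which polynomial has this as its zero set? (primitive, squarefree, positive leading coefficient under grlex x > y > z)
(a) Degree: the shape is more complex than any degree-1 surface, so deg p = 2.
(b) Symmetries: rotational symmetry about the z-axis ⇒ p depends on x, y only through x² + y².
(c) From the visible intercepts: a circular section at z = 1 has radius exactly 1; no y-intercept at any integer in the box; the surface avoids every integer x-axis point in the box.
(d) These observations pin down the coefficients.

x^2 + y^2 - 3*z + 2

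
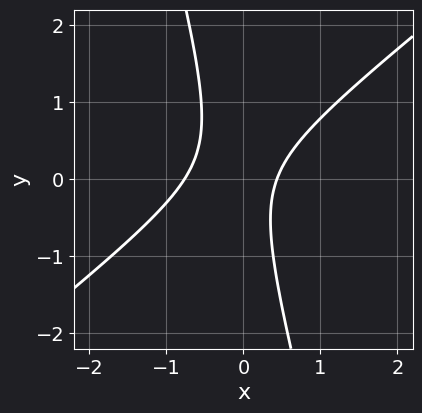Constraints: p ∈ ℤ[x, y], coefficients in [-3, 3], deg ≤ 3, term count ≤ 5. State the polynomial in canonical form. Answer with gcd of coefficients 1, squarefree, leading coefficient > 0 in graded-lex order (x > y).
1. deg p = 2.
2. Against the integer gridlines: no y-intercept at any integer in the box.
3. Assembling these constraints gives the stated polynomial.

3*x^2 - 3*x*y - y^2 + x - 1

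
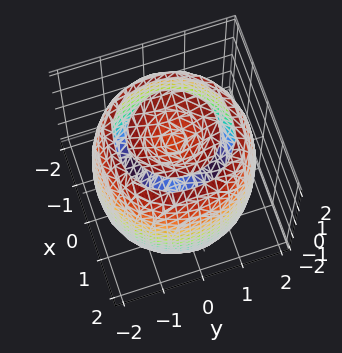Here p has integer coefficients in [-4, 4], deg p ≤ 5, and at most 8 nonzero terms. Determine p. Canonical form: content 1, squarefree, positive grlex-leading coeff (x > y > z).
(a) There are 2 components.
(b) Degree: the shape is more complex than any degree-3 surface, so deg p = 4.
(c) Symmetries: rotational symmetry about the z-axis ⇒ p depends on x, y only through x² + y².
(d) Reading off the gridlines: a circular section at z = 2 has radius exactly 1.
(e) Matching integer coefficients to the picture gives p.

x^4 + 2*x^2*y^2 + y^4 - 3*x^2 - 3*y^2 + z^2 - 2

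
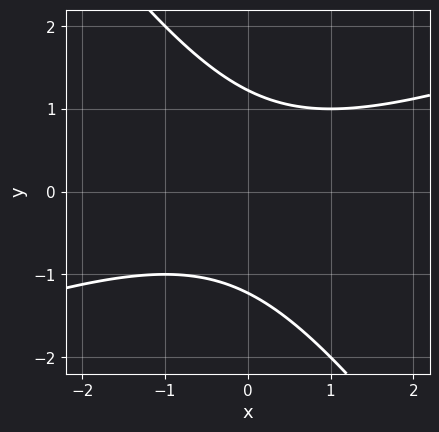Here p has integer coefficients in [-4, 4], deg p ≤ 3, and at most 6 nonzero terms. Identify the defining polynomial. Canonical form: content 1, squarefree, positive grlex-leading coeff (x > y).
First, deg p = 2. No degree-1 curve has this shape.
Next, observable constraints: the curve avoids every integer x-axis point in the box.
Finally, the integer polynomial consistent with all of this is the stated p.

x^2 - 2*x*y - 2*y^2 + 3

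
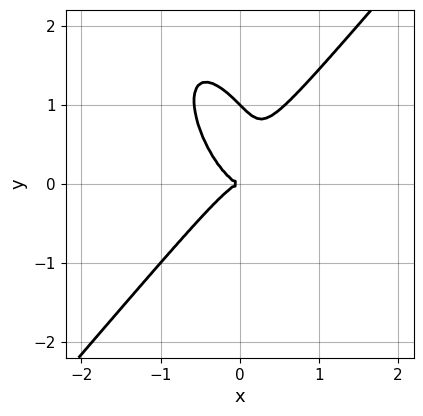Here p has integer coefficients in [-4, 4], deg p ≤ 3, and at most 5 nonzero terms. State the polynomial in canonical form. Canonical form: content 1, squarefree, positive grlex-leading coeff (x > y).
3*x^3 - x*y^2 - y^3 + y^2

(a) deg p = 3.
(b) From the visible intercepts: among the integer gridlines, it crosses the y-axis at y ∈ {0, 1}; it meets the x-axis at x = 0 (among the integer gridlines).
(c) Together with the visible shape, these determine p as stated.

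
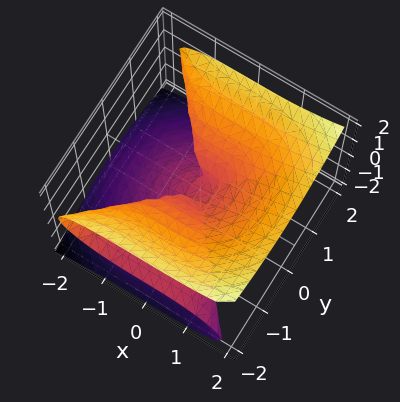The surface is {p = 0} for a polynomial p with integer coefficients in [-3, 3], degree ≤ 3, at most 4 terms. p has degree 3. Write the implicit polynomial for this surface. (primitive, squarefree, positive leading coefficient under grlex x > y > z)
x^3 + 2*y^2*z - 3*z^3

First, deg p = 3. A generic line meets the surface in up to 3 points.
Next, from the visible intercepts: it crosses the x-axis at the gridline x = 0; one z-axis crossing is at z = 0; the visible y-axis segment lies entirely on the surface.
Finally, assembling these constraints gives the stated polynomial.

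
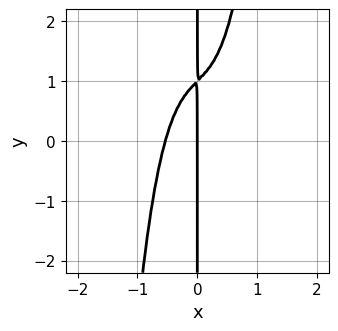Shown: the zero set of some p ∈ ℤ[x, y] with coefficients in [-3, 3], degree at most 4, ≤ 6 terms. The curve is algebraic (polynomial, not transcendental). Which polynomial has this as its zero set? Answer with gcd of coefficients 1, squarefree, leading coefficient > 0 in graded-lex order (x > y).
3*x^4 + x^2 - x*y + x

First, the degree is 4 — no degree-3 curve has this shape.
Next, observable constraints: one x-axis crossing is at x = 0; every point of the y-axis in the box is on the curve.
Finally, together with the visible shape, these determine p as stated.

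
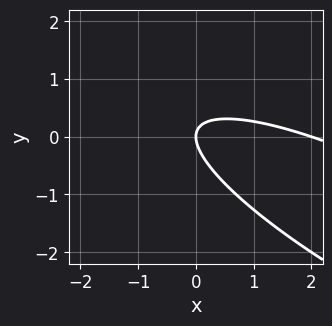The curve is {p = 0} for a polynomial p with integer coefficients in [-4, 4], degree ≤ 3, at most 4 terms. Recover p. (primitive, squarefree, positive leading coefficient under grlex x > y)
x^2 + 3*x*y + 3*y^2 - 2*x

First, deg p = 2.
Then, observable constraints: the x-axis gridline crossings are at x ∈ {0, 2}; it meets the y-axis at y = 0 (among the integer gridlines).
Finally, these observations pin down the coefficients.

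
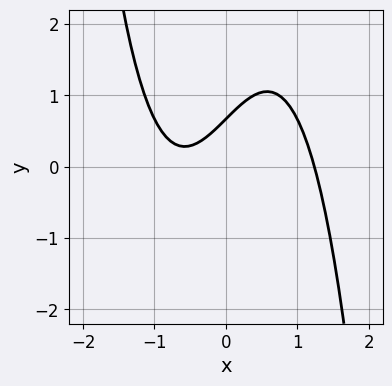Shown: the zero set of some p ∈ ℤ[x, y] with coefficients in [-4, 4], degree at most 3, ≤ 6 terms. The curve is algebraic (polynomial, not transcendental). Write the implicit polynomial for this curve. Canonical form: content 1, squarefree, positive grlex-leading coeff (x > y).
3*x^3 - 3*x + 3*y - 2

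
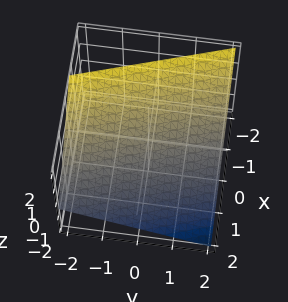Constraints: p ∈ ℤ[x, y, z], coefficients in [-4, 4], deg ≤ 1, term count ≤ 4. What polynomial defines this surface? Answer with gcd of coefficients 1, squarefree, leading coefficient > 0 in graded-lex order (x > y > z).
3*x + y + 3*z - 2

1. Degree: every cross-section is a straight line — this is a plane, so deg p = 1.
2. Observable constraints: it crosses the y-axis at the gridline y = 2.
3. Solving for integer coefficients yields p as stated.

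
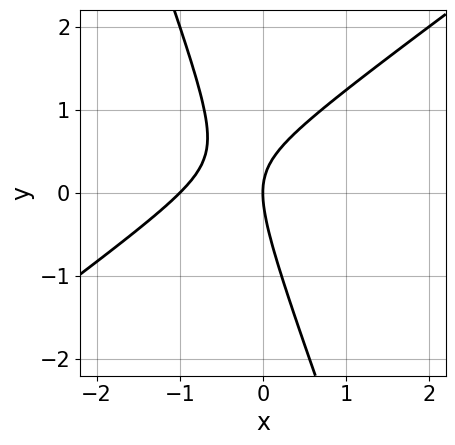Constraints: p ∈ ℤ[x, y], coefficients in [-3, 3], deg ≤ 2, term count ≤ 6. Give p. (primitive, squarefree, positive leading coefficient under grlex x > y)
1. deg p = 2.
2. From the axis intercepts and sections: among the integer gridlines, it crosses the x-axis at x ∈ {-1, 0}; it crosses the y-axis at the gridline y = 0.
3. Putting this together gives p.

2*x^2 - 2*x*y - y^2 + 2*x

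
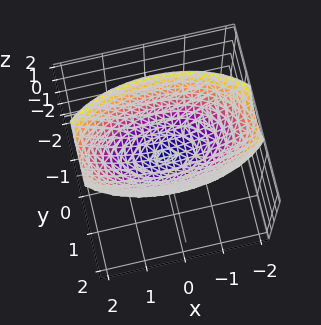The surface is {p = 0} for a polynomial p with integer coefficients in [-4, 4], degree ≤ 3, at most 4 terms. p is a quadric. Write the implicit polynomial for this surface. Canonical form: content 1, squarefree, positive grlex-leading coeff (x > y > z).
1. The degree is 2 — a single bowl opening along one axis; a quadric.
2. Symmetries: the y ↦ −y reflection is a symmetry, so y appears only in even powers; the x ↦ −x reflection is a symmetry, so x appears only in even powers.
3. From the axis intercepts and sections: it meets the y-axis at y = 0 (among the integer gridlines); one z-axis crossing is at z = 0.
4. Putting this together gives p.

x^2 + 3*y^2 - 3*z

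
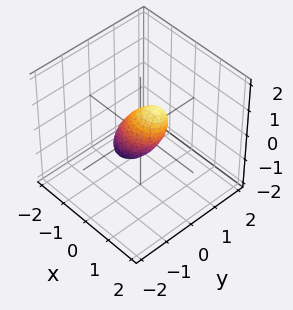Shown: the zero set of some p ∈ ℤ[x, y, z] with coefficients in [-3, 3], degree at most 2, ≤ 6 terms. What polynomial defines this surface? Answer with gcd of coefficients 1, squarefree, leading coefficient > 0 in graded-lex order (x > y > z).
2*x^2 - 2*x*z + 3*y^2 + z^2 - 1

1. Degree: a generic line meets the surface in up to 2 points, so deg p = 2.
2. From the axis intercepts and sections: among the integer gridlines, it crosses the z-axis at z ∈ {-1, 1}.
3. Assembling these constraints gives the stated polynomial.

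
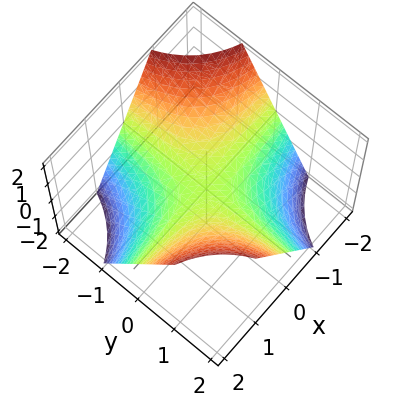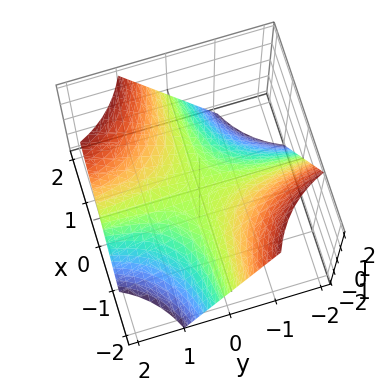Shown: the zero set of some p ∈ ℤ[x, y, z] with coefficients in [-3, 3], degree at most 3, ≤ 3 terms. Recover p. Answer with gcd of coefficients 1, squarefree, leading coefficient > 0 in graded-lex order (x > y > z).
x*y - z

The degree is 2 — a hyperbolic paraboloid; a quadric.
Reading off the gridlines: every point of the x-axis in the box is on the surface; every point of the y-axis in the box is on the surface.
Fitting integer coefficients to these (and the overall shape) gives p.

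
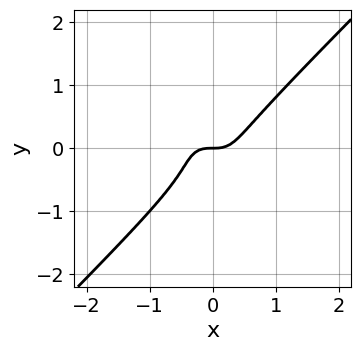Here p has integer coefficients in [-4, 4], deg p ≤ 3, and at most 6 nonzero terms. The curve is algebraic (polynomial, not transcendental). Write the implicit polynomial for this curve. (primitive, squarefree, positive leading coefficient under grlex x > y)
3*x^3 - 3*y^3 - y^2 - y

First, deg p = 3. No degree-2 curve has this shape.
Next, checking where it meets the axes: one x-axis crossing is at x = 0; it crosses the y-axis at the gridline y = 0.
Finally, assembling these constraints gives the stated polynomial.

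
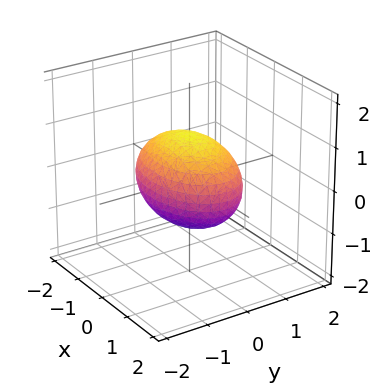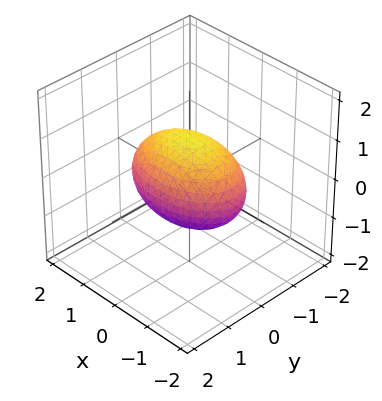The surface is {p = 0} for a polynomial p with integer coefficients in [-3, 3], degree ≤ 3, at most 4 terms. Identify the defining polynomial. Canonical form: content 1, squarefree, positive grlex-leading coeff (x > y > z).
x^2 + 2*y^2 + 2*z^2 - 2

(a) deg p = 2. Bounded and convex; a quadric.
(b) Symmetries: mirror symmetry y ↦ −y ⇒ only even powers of y; the z ↦ −z reflection is a symmetry, so z appears only in even powers; the x ↦ −x reflection is a symmetry, so x appears only in even powers.
(c) Against the integer gridlines: the y-axis gridline crossings are at y ∈ {-1, 1}; the z-axis gridline crossings are at z ∈ {-1, 1}.
(d) These observations pin down the coefficients.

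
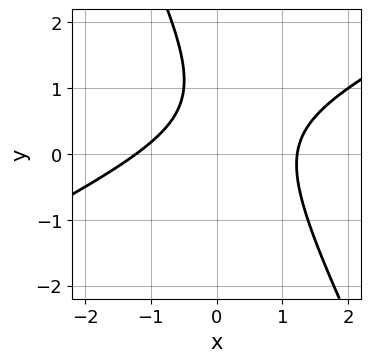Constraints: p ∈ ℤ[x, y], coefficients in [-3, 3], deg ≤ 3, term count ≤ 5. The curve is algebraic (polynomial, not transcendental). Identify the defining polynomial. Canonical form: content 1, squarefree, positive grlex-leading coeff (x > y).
2*x^2 - 3*x*y - 2*y^2 + 3*y - 3

(a) Degree: a generic line meets the curve in up to 2 points, so deg p = 2.
(b) From the visible intercepts: no y-intercept at any integer in the box.
(c) The integer polynomial consistent with all of this is the stated p.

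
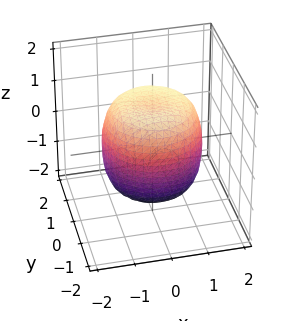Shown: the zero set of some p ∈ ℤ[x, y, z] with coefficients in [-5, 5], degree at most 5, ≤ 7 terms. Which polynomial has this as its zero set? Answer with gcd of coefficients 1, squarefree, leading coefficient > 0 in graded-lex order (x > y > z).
First, degree: no degree-3 surface has this shape, so deg p = 4.
Next, symmetries: rotational symmetry about the z-axis ⇒ p depends on x, y only through x² + y².
Next, observable constraints: a circular section at z = 1 has radius between 1 and 2.
Finally, assembling these constraints gives the stated polynomial.

2*x^4 + 4*x^2*y^2 + 2*y^4 - 2*x^2 - 2*y^2 + 2*z^2 - 3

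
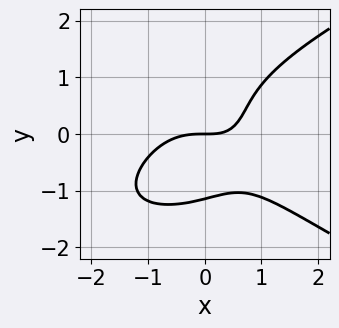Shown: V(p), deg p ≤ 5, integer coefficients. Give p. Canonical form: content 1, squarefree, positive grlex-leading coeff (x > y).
First, the degree is 4 — a generic line meets the curve in up to 4 points.
Next, from the visible intercepts: it crosses the y-axis at the gridline y = 0; one x-axis crossing is at x = 0.
Finally, these observations pin down the coefficients.

2*y^4 - 2*x^3 - 2*x*y + 3*y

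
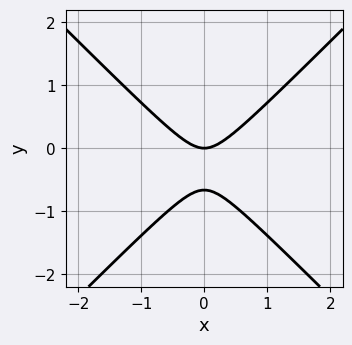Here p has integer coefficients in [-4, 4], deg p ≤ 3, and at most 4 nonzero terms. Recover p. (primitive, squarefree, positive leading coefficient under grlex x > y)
(a) The degree is 2 — no degree-1 curve has this shape.
(b) Symmetries: the x ↦ −x reflection is a symmetry, so x appears only in even powers.
(c) From the visible intercepts: it crosses the x-axis at the gridline x = 0; it crosses the y-axis at the gridline y = 0.
(d) Assembling these constraints gives the stated polynomial.

3*x^2 - 3*y^2 - 2*y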